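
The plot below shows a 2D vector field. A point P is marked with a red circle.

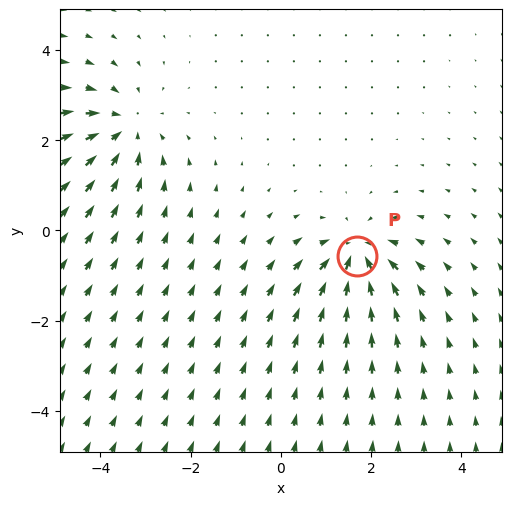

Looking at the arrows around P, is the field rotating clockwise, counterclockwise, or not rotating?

Near P at (1.7, -0.6) the arrows show no circulation. The curl there is ≈0.

not rotating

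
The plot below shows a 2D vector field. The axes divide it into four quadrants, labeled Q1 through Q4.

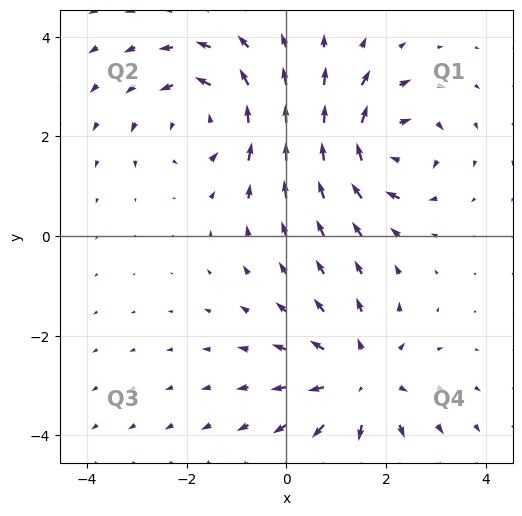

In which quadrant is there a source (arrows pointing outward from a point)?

The source sits at approximately (1.5, -2.9), which lies in quadrant Q4. The divergence there is about +3, positive as expected for a source.

Q4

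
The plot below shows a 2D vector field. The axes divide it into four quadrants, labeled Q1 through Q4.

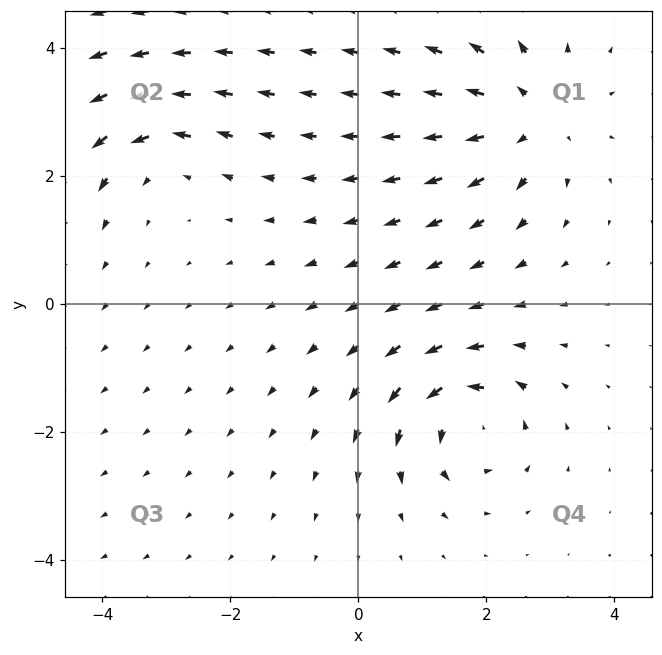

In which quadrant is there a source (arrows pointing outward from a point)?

Q1

The source sits at approximately (2.7, 2.9), which lies in quadrant Q1. The divergence there is about +4, positive as expected for a source.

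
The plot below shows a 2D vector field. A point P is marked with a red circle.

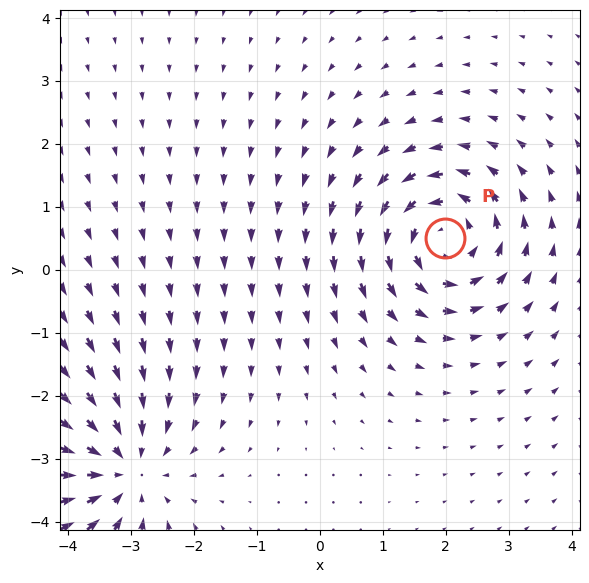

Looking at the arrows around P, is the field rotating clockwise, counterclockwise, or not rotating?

Near P at (2.0, 0.5) the arrows circulate counterclockwise. The curl (z-component) there is about +5; positive curl means counterclockwise rotation.

counterclockwise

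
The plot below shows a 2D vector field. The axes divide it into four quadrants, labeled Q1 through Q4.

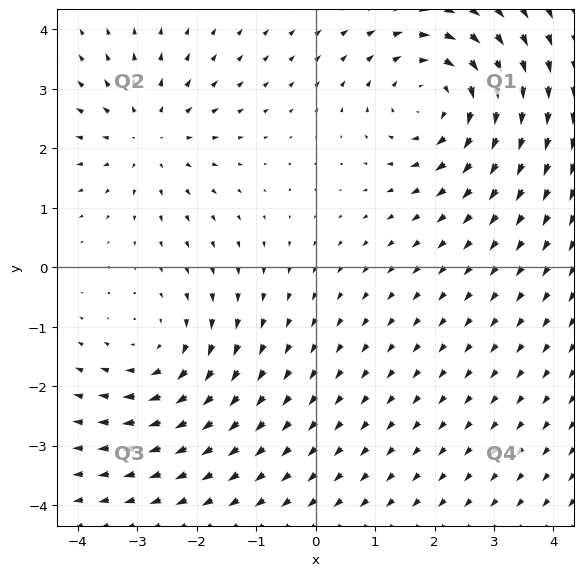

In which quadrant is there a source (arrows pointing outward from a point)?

The source sits at approximately (-2.8, 2.2), which lies in quadrant Q2. The divergence there is about +3, positive as expected for a source.

Q2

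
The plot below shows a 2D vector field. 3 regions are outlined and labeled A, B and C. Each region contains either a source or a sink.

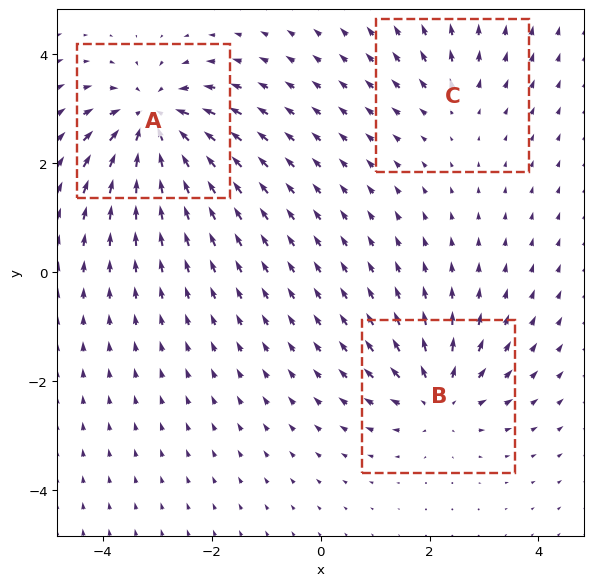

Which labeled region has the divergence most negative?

A

Divergence at each region's feature centre — A: about -6, B: about +4, C: about +2. Region A is most negative.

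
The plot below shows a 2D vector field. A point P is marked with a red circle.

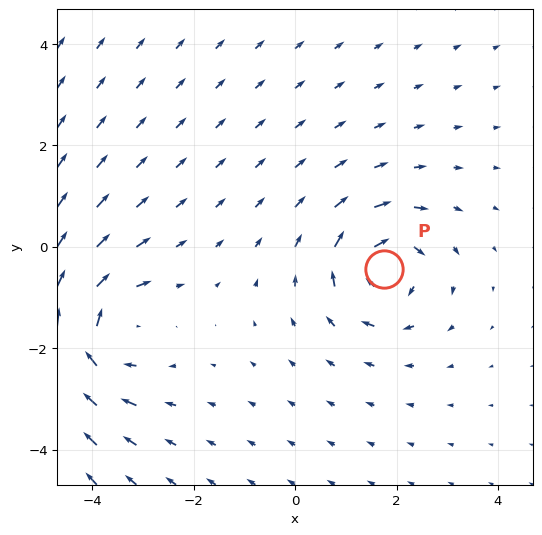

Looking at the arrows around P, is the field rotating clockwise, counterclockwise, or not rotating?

clockwise

Near P at (1.7, -0.4) the arrows circulate clockwise. The curl (z-component) there is about -4; negative curl means clockwise rotation.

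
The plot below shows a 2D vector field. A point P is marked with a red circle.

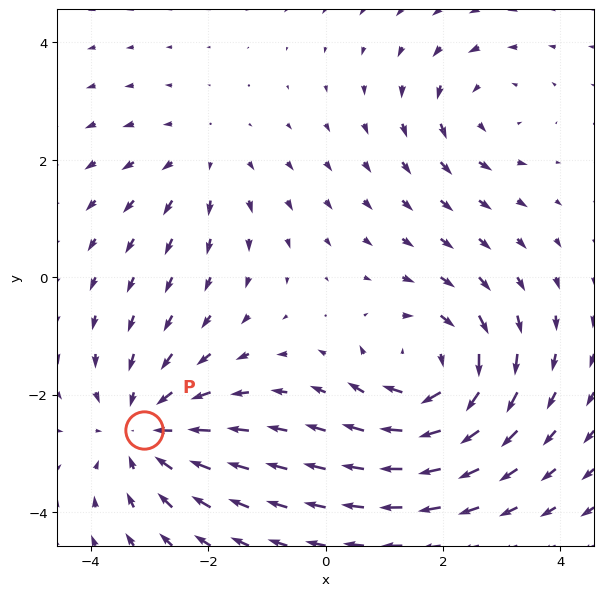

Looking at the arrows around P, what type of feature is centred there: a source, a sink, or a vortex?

sink

At P (-3.1, -2.6) the arrows converge inward. Divergence about -4, curl ≈0 — negative divergence with near-zero curl is a sink.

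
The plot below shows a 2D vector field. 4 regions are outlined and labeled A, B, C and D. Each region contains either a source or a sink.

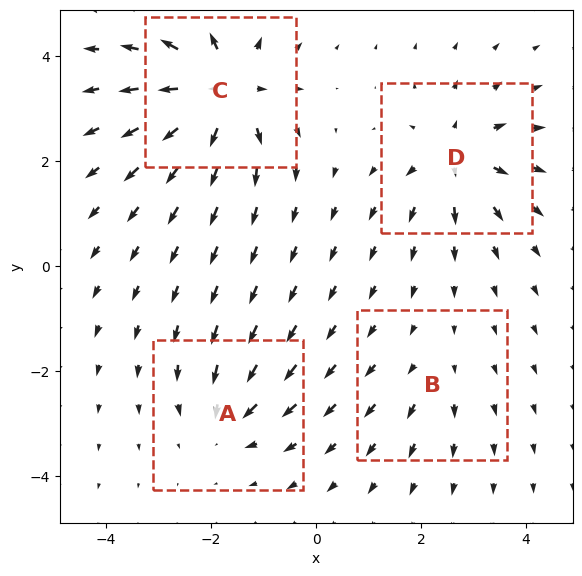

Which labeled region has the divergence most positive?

Divergence at each region's feature centre — A: about -4, B: about +2, C: about +8, D: about +6. Region C is most positive.

C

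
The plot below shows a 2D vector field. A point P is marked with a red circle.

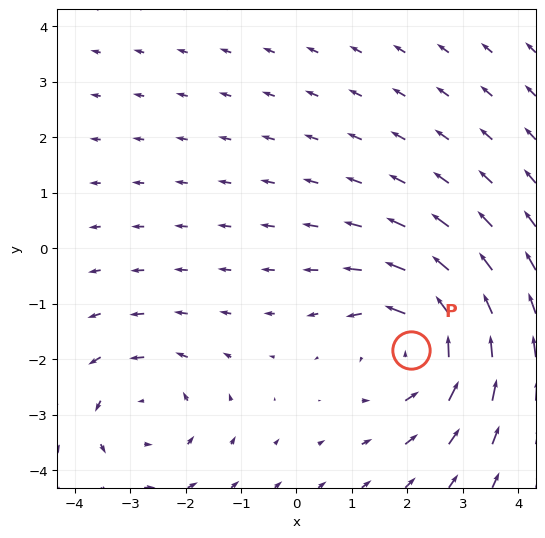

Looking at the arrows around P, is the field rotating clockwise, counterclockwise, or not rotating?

counterclockwise

Near P at (2.1, -1.8) the arrows circulate counterclockwise. The curl (z-component) there is about +4; positive curl means counterclockwise rotation.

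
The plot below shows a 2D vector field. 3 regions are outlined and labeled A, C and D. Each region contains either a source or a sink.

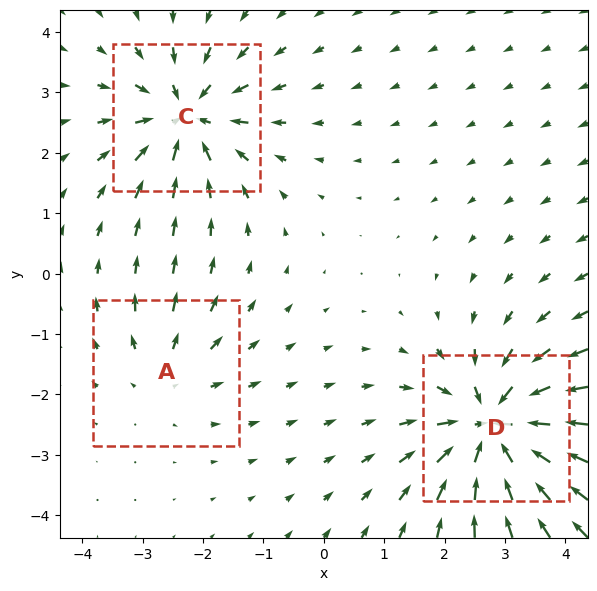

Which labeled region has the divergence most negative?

Divergence at each region's feature centre — A: about +2, C: about -4, D: about -6. Region D is most negative.

D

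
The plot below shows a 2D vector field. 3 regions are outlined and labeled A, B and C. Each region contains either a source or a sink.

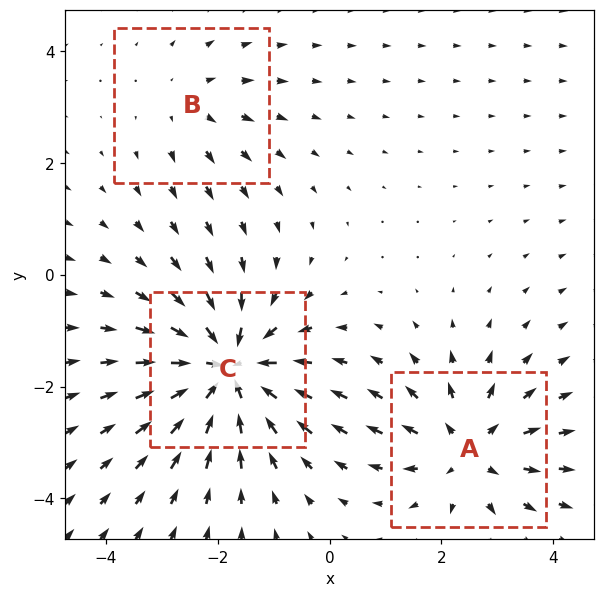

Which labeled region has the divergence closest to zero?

Divergence at each region's feature centre — A: about +4, B: about +2, C: about -5. Region B is closest to zero.

B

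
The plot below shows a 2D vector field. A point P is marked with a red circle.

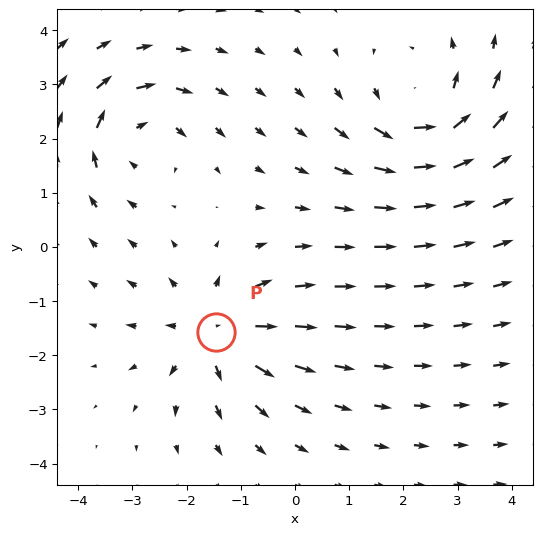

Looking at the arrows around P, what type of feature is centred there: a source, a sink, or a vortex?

At P (-1.5, -1.6) the arrows spread outward. Divergence about +4, curl ≈0 — positive divergence with near-zero curl is a source.

source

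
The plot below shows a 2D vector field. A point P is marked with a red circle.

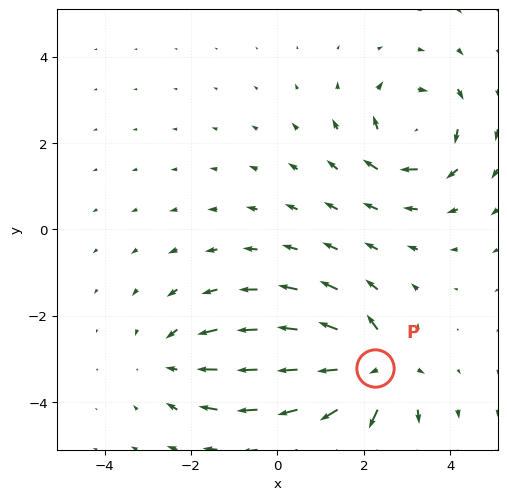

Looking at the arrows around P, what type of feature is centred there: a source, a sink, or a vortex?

source

At P (2.3, -3.2) the arrows spread outward. Divergence about +6, curl ≈0 — positive divergence with near-zero curl is a source.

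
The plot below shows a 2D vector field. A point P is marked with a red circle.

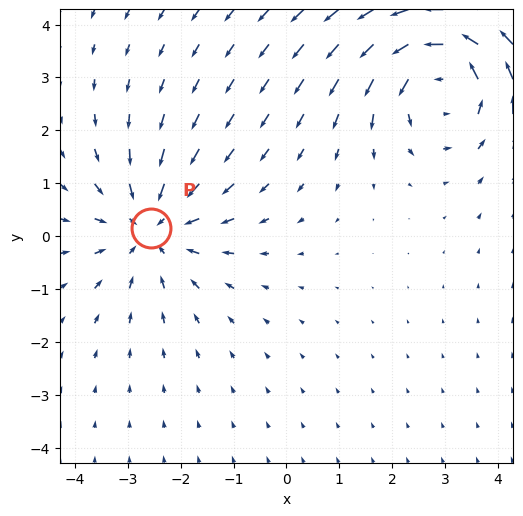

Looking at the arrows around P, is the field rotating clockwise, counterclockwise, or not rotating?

not rotating

Near P at (-2.6, 0.2) the arrows show no circulation. The curl there is ≈0.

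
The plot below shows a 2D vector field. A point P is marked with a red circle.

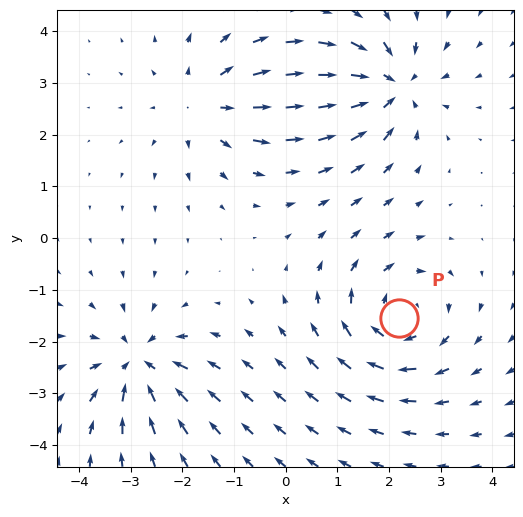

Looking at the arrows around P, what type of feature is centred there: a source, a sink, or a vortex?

At P (2.2, -1.5) the arrows circulate clockwise. Divergence ≈0, curl about -5 — near-zero divergence with nonzero curl is a vortex.

vortex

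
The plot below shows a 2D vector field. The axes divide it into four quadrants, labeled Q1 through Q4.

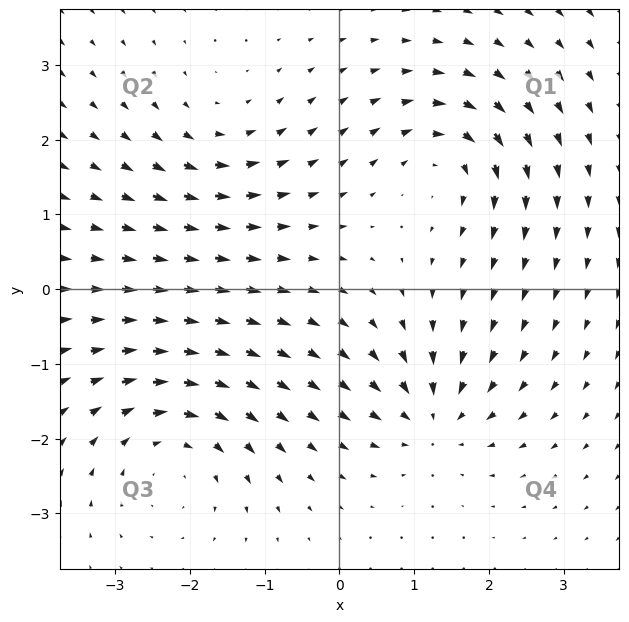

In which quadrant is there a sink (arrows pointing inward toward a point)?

Q4

The sink sits at approximately (1.3, -1.7), which lies in quadrant Q4. The divergence there is about -4, negative as expected for a sink.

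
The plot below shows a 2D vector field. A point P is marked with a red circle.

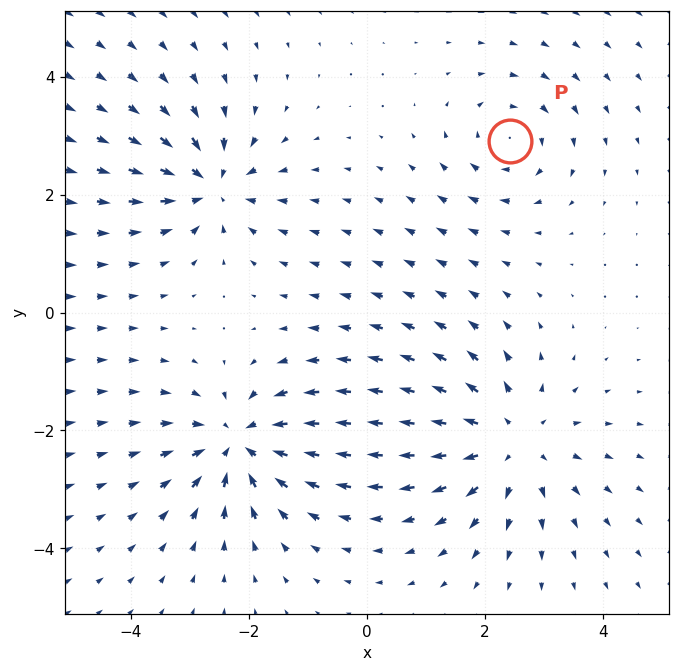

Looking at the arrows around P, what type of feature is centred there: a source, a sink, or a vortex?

At P (2.4, 2.9) the arrows circulate clockwise. Divergence ≈0, curl about -3 — near-zero divergence with nonzero curl is a vortex.

vortex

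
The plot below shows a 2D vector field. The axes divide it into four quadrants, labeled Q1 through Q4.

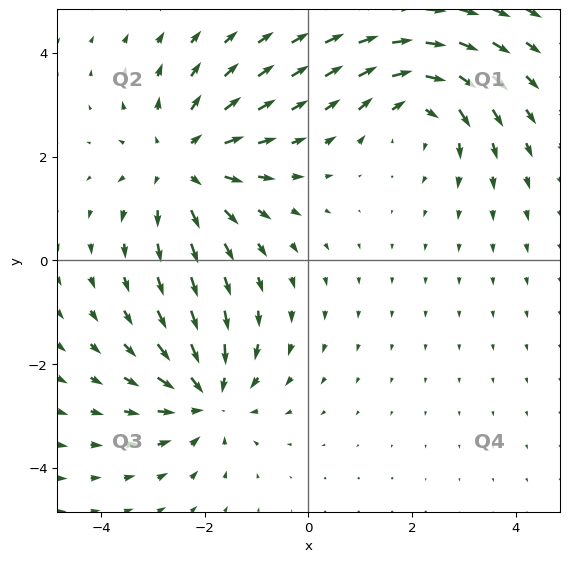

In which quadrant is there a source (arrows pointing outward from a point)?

Q2

The source sits at approximately (-2.4, 1.9), which lies in quadrant Q2. The divergence there is about +3, positive as expected for a source.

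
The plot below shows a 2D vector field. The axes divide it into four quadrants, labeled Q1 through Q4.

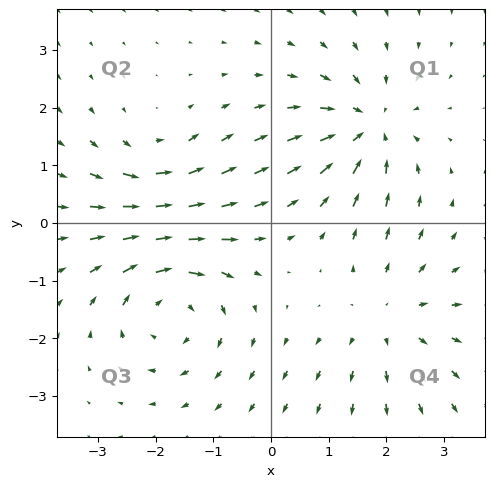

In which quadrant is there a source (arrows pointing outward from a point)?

Q4

The source sits at approximately (2.0, -1.6), which lies in quadrant Q4. The divergence there is about +3, positive as expected for a source.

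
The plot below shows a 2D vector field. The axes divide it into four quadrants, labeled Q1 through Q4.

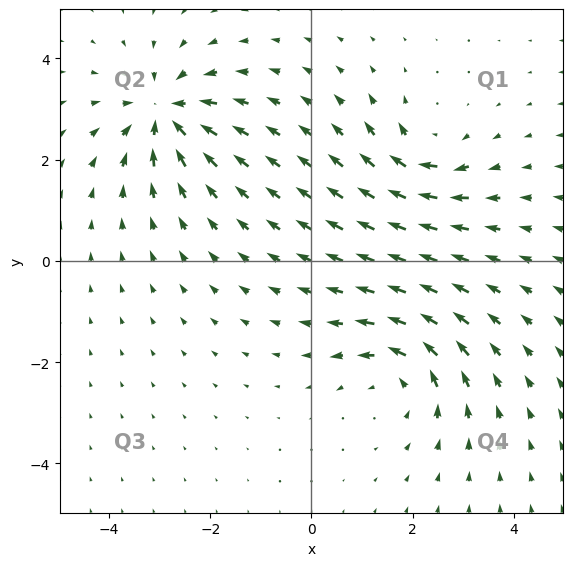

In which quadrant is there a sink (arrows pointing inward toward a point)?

Q2

The sink sits at approximately (-2.9, 2.9), which lies in quadrant Q2. The divergence there is about -6, negative as expected for a sink.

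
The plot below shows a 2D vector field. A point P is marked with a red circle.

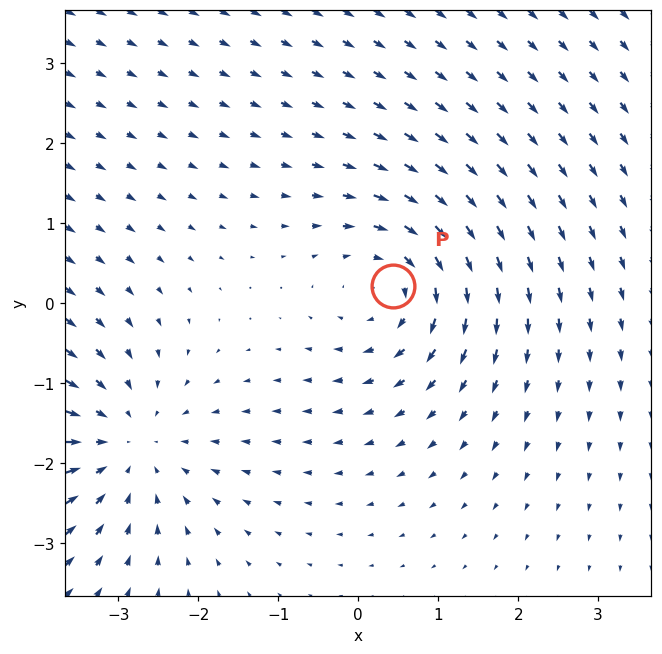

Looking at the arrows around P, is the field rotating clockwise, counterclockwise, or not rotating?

Near P at (0.4, 0.2) the arrows circulate clockwise. The curl (z-component) there is about -3; negative curl means clockwise rotation.

clockwise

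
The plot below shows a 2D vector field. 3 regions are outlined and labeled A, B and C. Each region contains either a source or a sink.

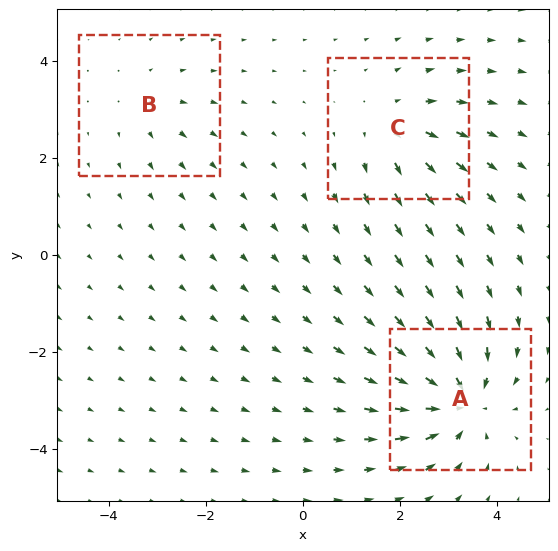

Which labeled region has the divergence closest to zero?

Divergence at each region's feature centre — A: about -6, B: about +2, C: about +3. Region B is closest to zero.

B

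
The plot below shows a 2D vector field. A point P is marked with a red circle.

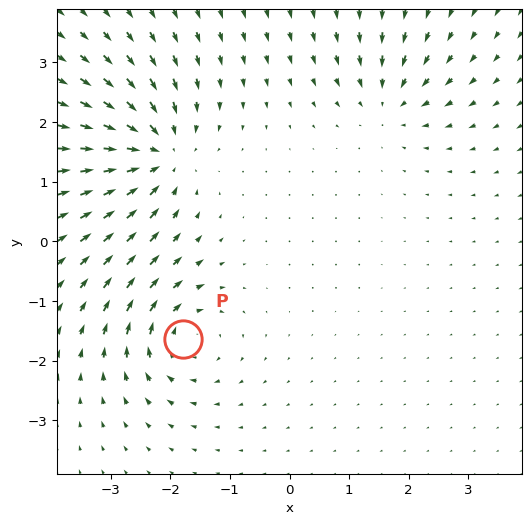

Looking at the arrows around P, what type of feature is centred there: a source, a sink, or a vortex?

vortex

At P (-1.8, -1.6) the arrows circulate clockwise. Divergence ≈0, curl about -5 — near-zero divergence with nonzero curl is a vortex.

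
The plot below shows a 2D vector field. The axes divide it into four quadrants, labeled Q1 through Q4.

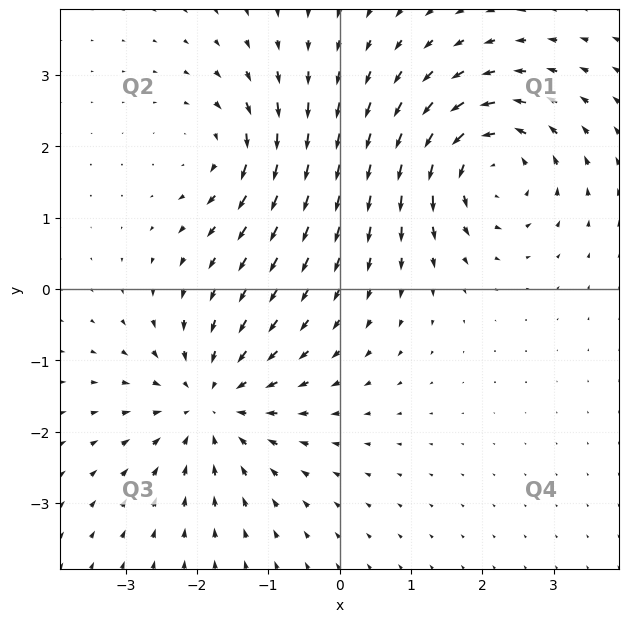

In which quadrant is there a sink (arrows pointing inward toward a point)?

The sink sits at approximately (-1.8, -1.6), which lies in quadrant Q3. The divergence there is about -5, negative as expected for a sink.

Q3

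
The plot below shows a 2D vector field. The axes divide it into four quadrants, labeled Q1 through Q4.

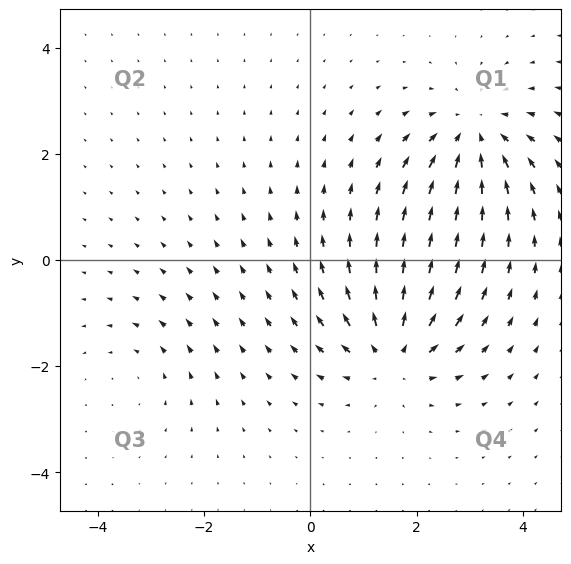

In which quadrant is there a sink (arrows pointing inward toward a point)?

Q1

The sink sits at approximately (3.1, 2.4), which lies in quadrant Q1. The divergence there is about -5, negative as expected for a sink.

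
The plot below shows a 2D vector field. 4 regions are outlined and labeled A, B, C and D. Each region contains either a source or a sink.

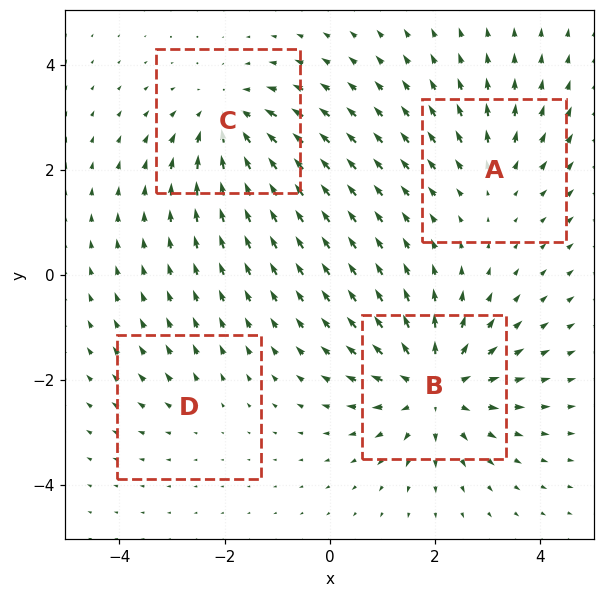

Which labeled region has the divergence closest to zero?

D

Divergence at each region's feature centre — A: about +3, B: about +6, C: about -5, D: about +2. Region D is closest to zero.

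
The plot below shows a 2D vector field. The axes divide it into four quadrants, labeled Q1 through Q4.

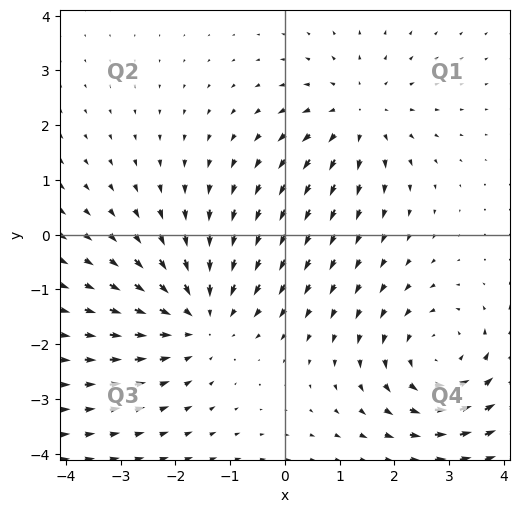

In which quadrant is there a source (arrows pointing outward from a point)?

Q1

The source sits at approximately (1.4, 2.2), which lies in quadrant Q1. The divergence there is about +3, positive as expected for a source.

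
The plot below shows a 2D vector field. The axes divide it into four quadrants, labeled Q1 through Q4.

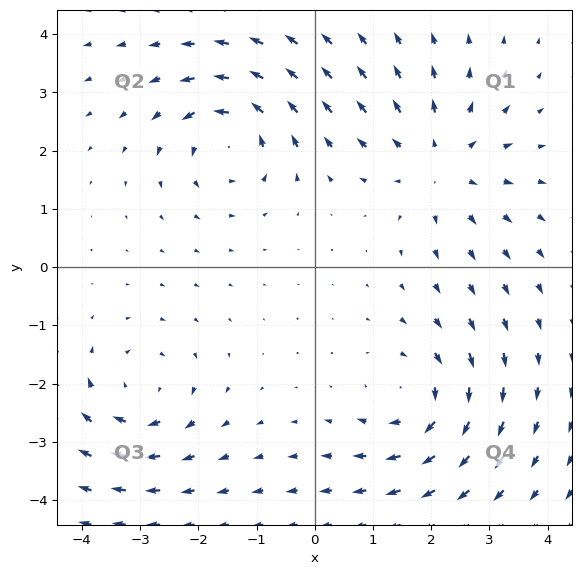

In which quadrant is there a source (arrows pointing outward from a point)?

Q1

The source sits at approximately (2.2, 1.8), which lies in quadrant Q1. The divergence there is about +4, positive as expected for a source.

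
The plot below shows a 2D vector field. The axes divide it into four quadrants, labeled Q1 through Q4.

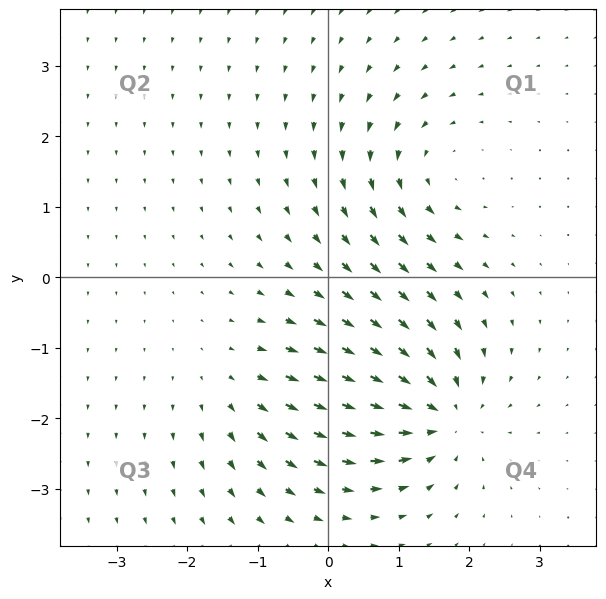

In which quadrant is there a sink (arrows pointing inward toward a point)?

Q4

The sink sits at approximately (1.6, -1.9), which lies in quadrant Q4. The divergence there is about -6, negative as expected for a sink.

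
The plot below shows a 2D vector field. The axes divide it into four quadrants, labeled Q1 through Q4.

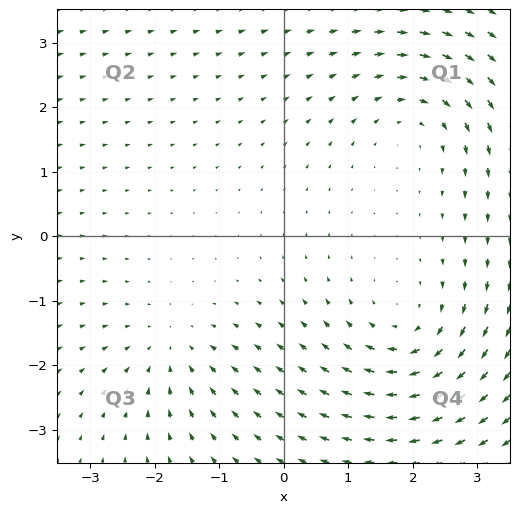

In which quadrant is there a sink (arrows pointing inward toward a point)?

Q3

The sink sits at approximately (-1.7, -1.8), which lies in quadrant Q3. The divergence there is about -2, negative as expected for a sink.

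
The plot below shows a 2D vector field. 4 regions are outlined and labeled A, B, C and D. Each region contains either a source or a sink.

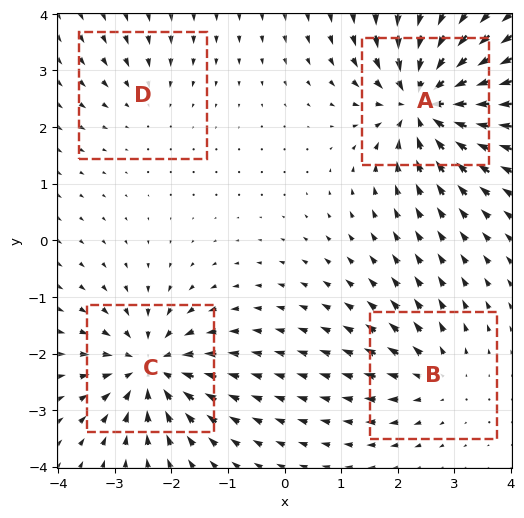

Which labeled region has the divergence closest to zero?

D

Divergence at each region's feature centre — A: about -8, B: about +4, C: about -7, D: about -2. Region D is closest to zero.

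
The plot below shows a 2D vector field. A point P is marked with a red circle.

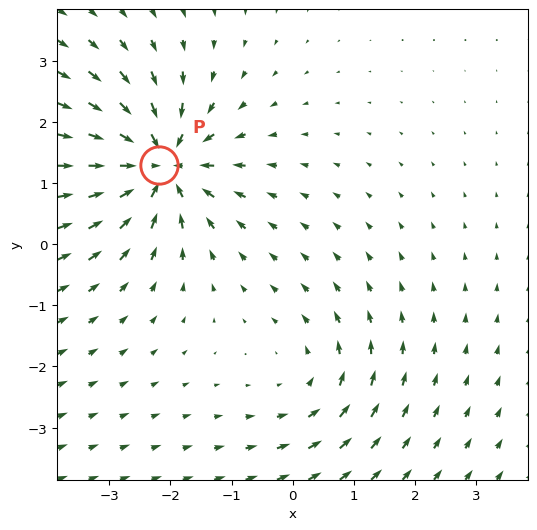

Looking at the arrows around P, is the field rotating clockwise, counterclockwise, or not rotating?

not rotating

Near P at (-2.2, 1.3) the arrows show no circulation. The curl there is ≈0.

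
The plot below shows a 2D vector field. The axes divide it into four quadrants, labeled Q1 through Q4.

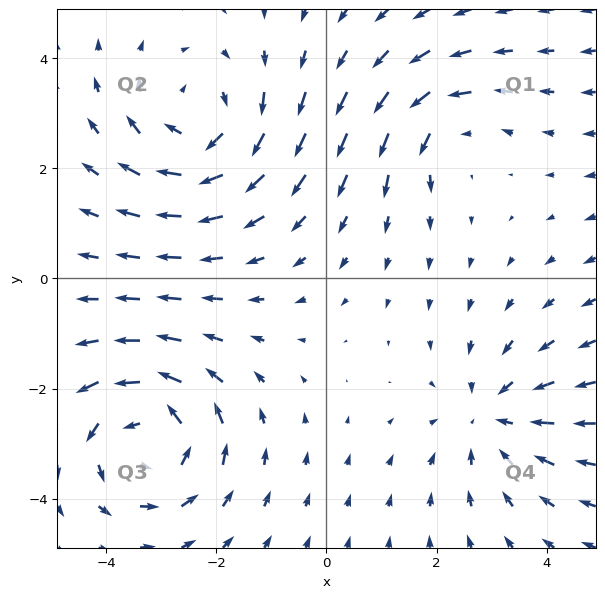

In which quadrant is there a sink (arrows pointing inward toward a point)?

The sink sits at approximately (3.0, -2.5), which lies in quadrant Q4. The divergence there is about -3, negative as expected for a sink.

Q4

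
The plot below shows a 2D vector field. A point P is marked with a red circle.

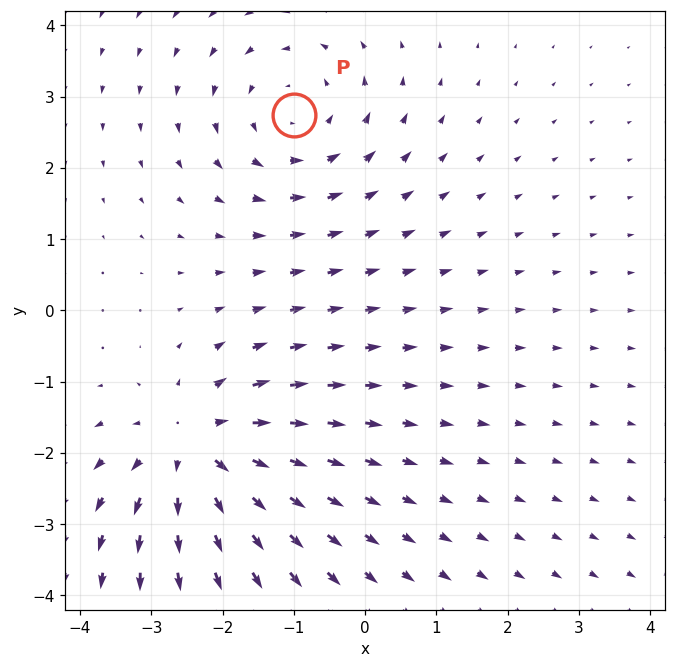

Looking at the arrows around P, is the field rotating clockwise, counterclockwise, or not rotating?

Near P at (-1.0, 2.7) the arrows circulate counterclockwise. The curl (z-component) there is about +3; positive curl means counterclockwise rotation.

counterclockwise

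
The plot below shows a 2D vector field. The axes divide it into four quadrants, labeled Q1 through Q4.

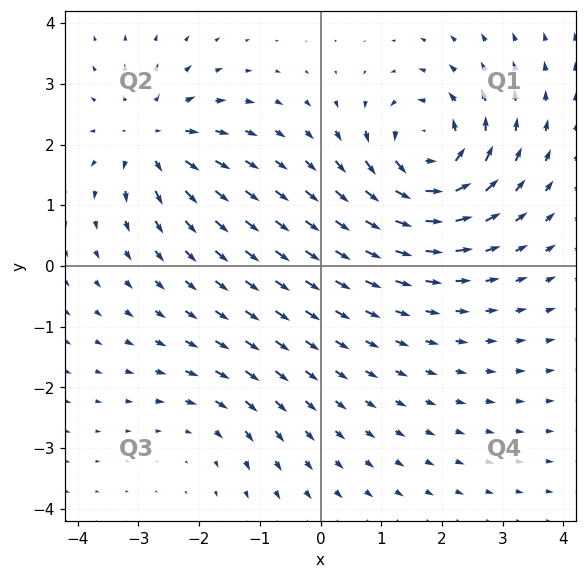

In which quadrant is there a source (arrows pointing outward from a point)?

Q2

The source sits at approximately (-2.8, 2.1), which lies in quadrant Q2. The divergence there is about +5, positive as expected for a source.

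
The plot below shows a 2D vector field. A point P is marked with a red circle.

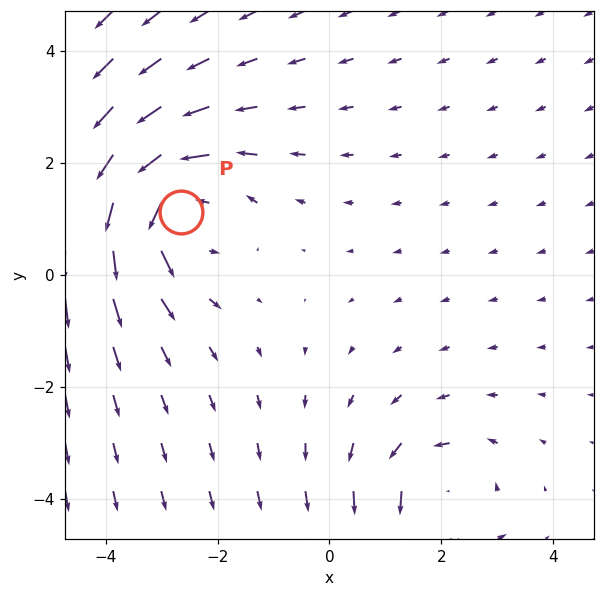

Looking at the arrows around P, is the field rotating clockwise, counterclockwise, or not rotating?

counterclockwise

Near P at (-2.6, 1.1) the arrows circulate counterclockwise. The curl (z-component) there is about +4; positive curl means counterclockwise rotation.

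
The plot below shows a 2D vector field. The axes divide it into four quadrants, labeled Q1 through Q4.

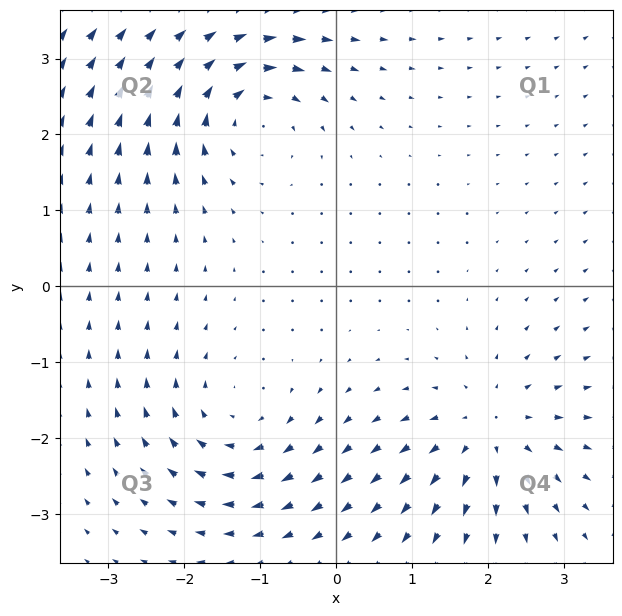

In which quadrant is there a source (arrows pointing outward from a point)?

The source sits at approximately (2.0, -1.9), which lies in quadrant Q4. The divergence there is about +3, positive as expected for a source.

Q4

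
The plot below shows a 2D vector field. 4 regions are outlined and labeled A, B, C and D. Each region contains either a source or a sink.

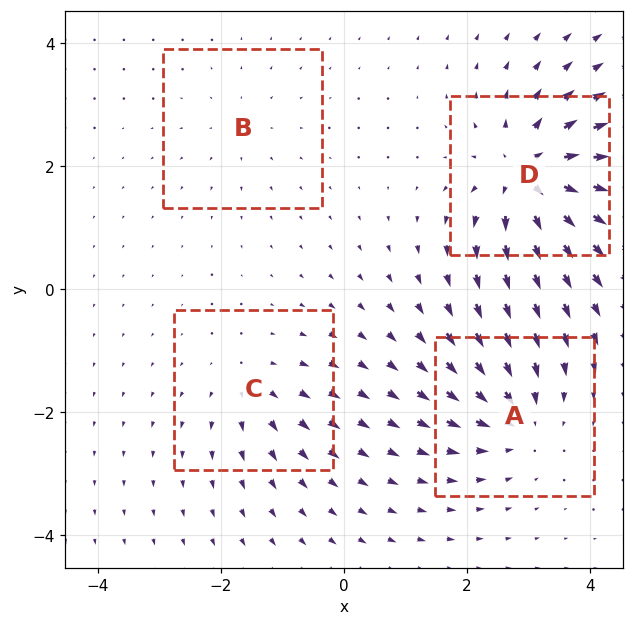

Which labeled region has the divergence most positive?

Divergence at each region's feature centre — A: about -6, B: about +3, C: about +4, D: about +9. Region D is most positive.

D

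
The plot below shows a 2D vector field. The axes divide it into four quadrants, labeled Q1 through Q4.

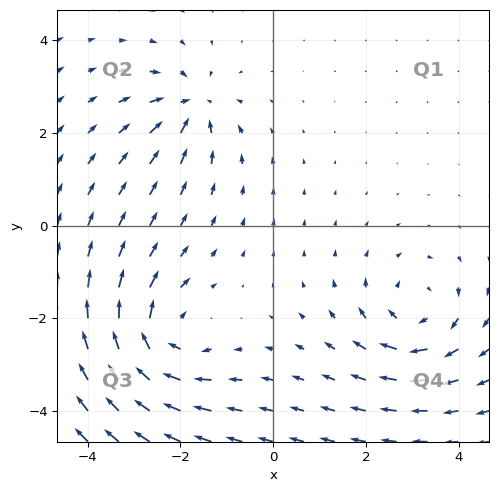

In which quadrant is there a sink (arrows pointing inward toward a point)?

Q2

The sink sits at approximately (-1.8, 2.6), which lies in quadrant Q2. The divergence there is about -5, negative as expected for a sink.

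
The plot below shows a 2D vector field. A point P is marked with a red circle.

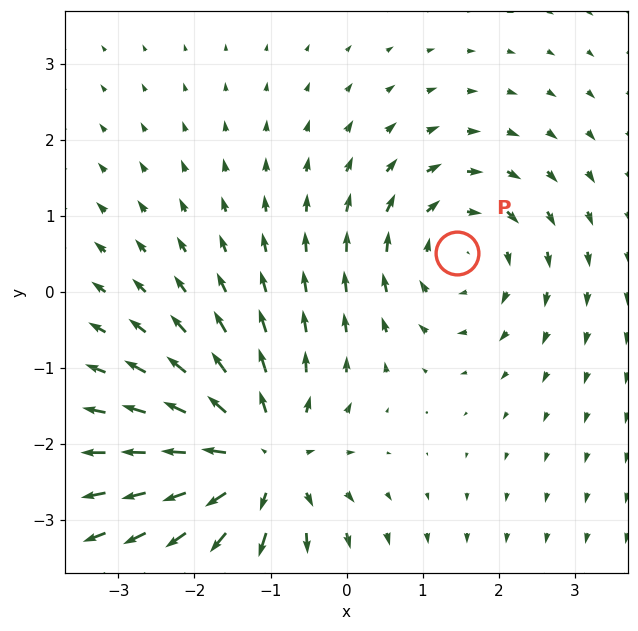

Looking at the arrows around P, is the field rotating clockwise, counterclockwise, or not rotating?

Near P at (1.5, 0.5) the arrows circulate clockwise. The curl (z-component) there is about -3; negative curl means clockwise rotation.

clockwise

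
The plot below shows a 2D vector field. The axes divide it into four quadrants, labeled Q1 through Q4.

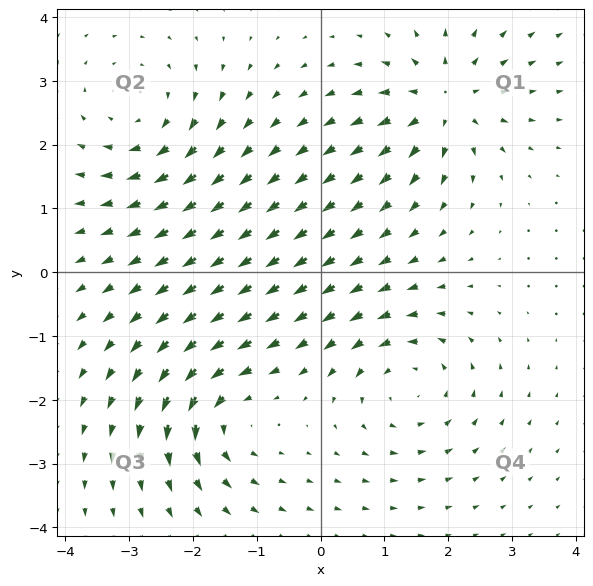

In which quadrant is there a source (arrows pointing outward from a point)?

Q1

The source sits at approximately (1.9, 2.7), which lies in quadrant Q1. The divergence there is about +5, positive as expected for a source.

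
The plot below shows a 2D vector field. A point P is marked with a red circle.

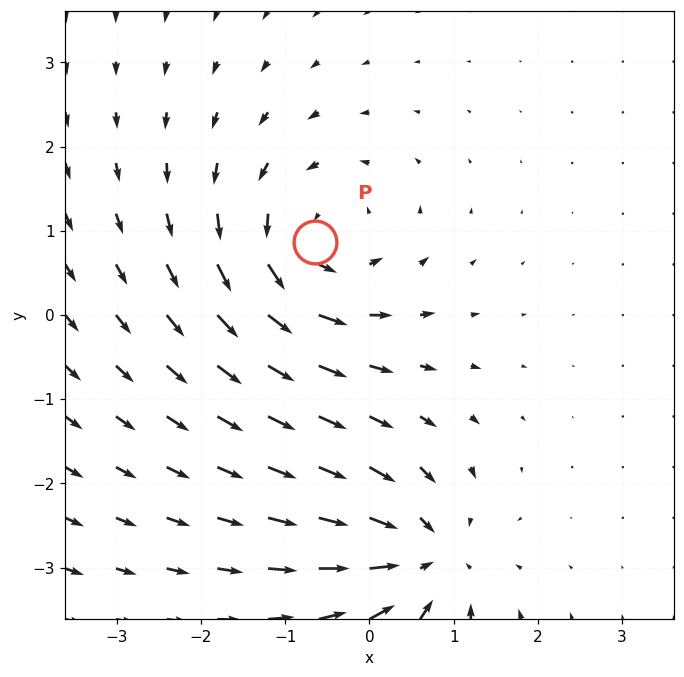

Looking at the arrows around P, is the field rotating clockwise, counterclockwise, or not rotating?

counterclockwise

Near P at (-0.6, 0.9) the arrows circulate counterclockwise. The curl (z-component) there is about +5; positive curl means counterclockwise rotation.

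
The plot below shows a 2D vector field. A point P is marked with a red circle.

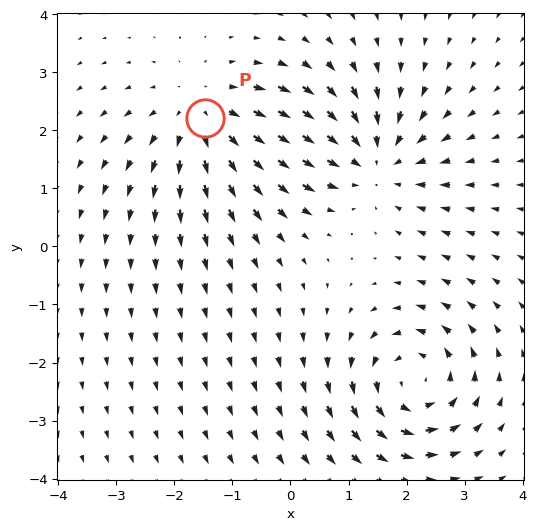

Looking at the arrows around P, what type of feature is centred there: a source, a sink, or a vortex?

source

At P (-1.5, 2.2) the arrows spread outward. Divergence about +3, curl ≈0 — positive divergence with near-zero curl is a source.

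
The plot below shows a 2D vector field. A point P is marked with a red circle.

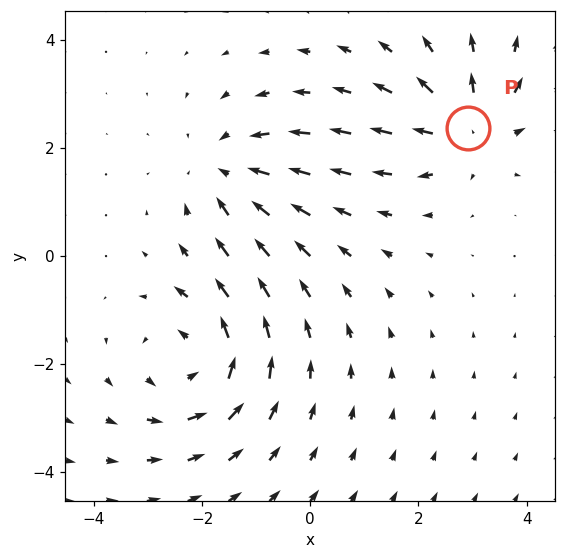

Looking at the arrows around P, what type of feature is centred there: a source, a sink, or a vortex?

source

At P (2.9, 2.4) the arrows spread outward. Divergence about +3, curl ≈0 — positive divergence with near-zero curl is a source.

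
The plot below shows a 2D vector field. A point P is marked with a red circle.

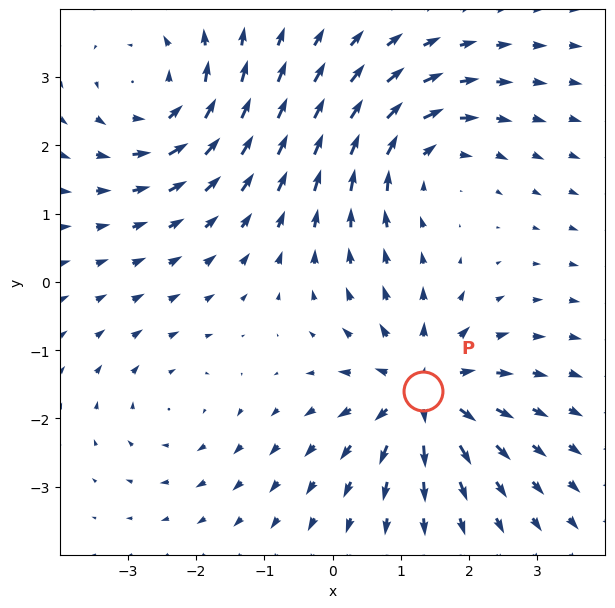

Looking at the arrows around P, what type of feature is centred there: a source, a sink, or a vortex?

source

At P (1.3, -1.6) the arrows spread outward. Divergence about +6, curl ≈0 — positive divergence with near-zero curl is a source.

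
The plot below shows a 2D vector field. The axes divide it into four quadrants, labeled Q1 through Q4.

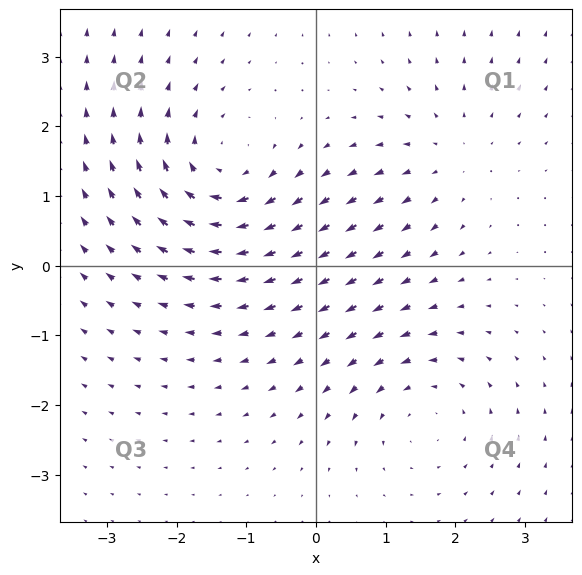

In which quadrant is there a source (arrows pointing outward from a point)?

Q1

The source sits at approximately (1.9, 1.6), which lies in quadrant Q1. The divergence there is about +2, positive as expected for a source.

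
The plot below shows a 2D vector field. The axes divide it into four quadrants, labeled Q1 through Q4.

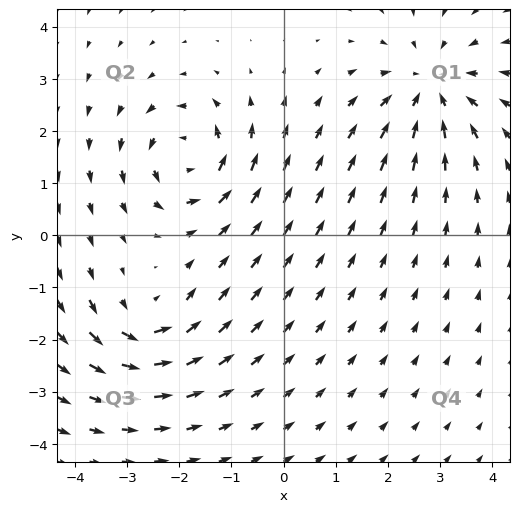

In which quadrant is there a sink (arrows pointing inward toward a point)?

The sink sits at approximately (2.8, 2.8), which lies in quadrant Q1. The divergence there is about -5, negative as expected for a sink.

Q1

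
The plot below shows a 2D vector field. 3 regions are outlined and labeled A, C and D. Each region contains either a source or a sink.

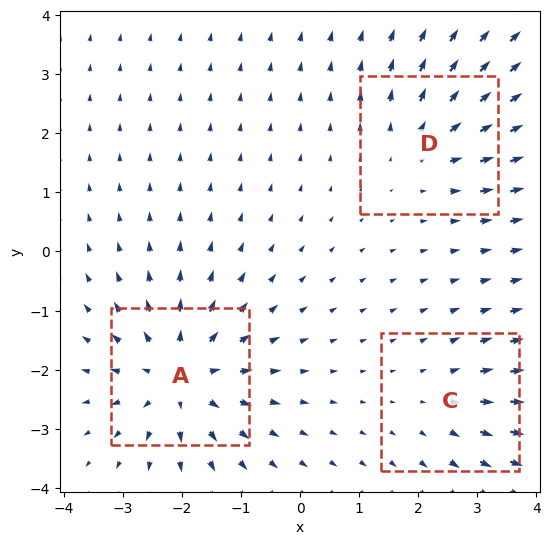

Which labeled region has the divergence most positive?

Divergence at each region's feature centre — A: about +5, C: about +2, D: about +3. Region A is most positive.

A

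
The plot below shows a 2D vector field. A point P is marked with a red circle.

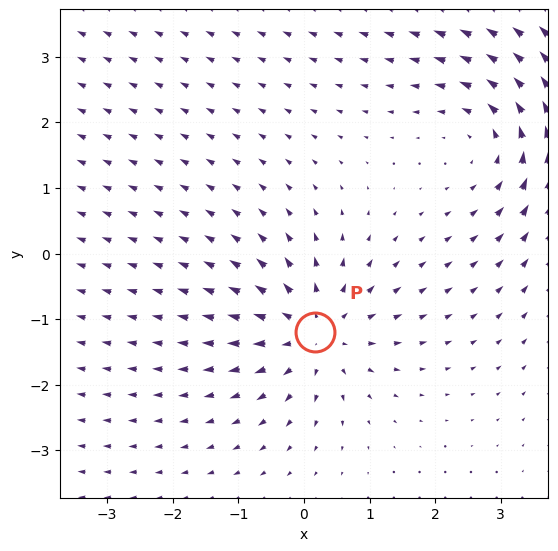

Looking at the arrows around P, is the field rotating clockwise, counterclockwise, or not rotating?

not rotating

Near P at (0.2, -1.2) the arrows show no circulation. The curl there is ≈0.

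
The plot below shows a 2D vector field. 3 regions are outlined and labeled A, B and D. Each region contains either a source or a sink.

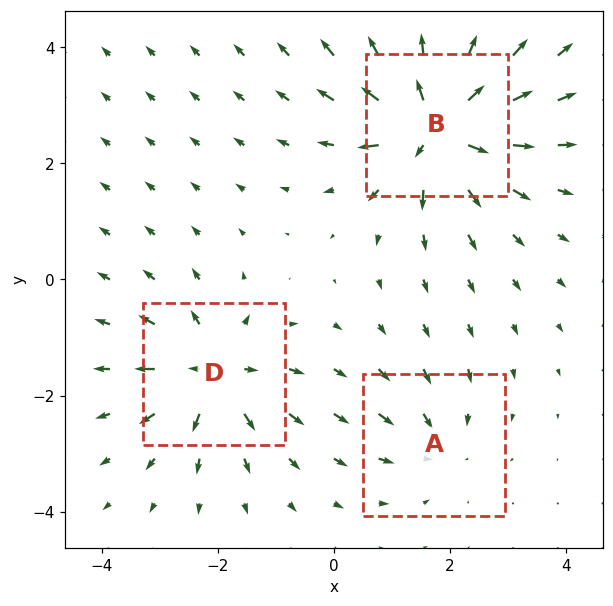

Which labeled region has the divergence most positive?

Divergence at each region's feature centre — A: about -3, B: about +7, D: about +4. Region B is most positive.

B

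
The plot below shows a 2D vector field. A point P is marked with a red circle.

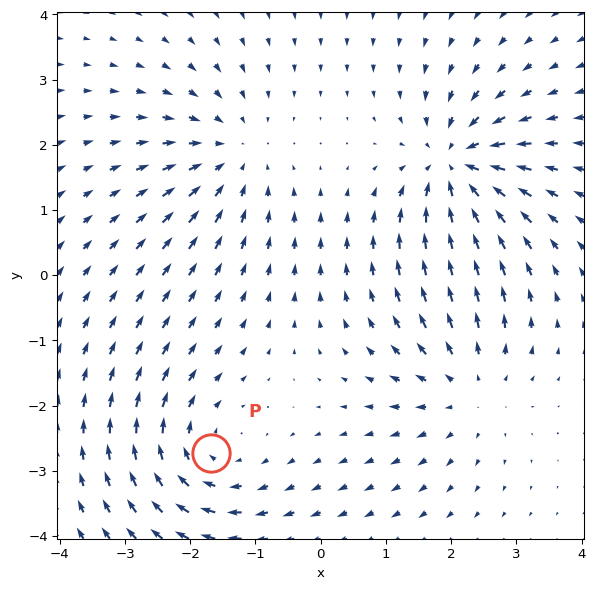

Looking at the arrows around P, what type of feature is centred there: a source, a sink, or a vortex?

vortex

At P (-1.7, -2.7) the arrows circulate clockwise. Divergence ≈0, curl about -4 — near-zero divergence with nonzero curl is a vortex.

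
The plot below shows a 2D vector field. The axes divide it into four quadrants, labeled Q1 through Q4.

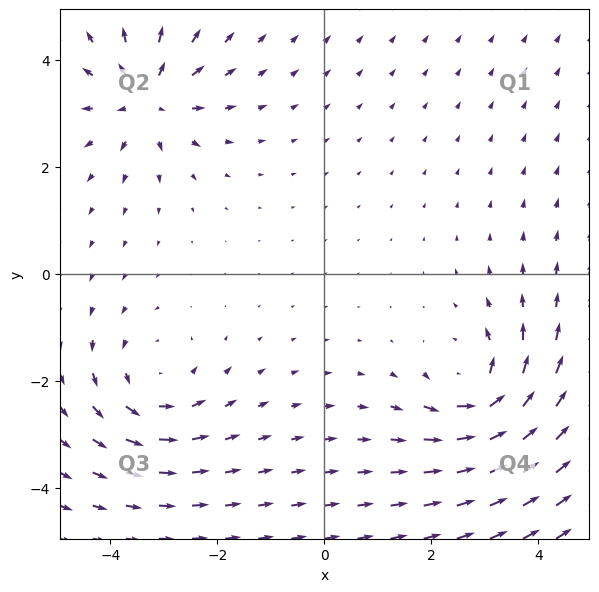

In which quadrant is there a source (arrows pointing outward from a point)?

Q2

The source sits at approximately (-3.3, 3.3), which lies in quadrant Q2. The divergence there is about +4, positive as expected for a source.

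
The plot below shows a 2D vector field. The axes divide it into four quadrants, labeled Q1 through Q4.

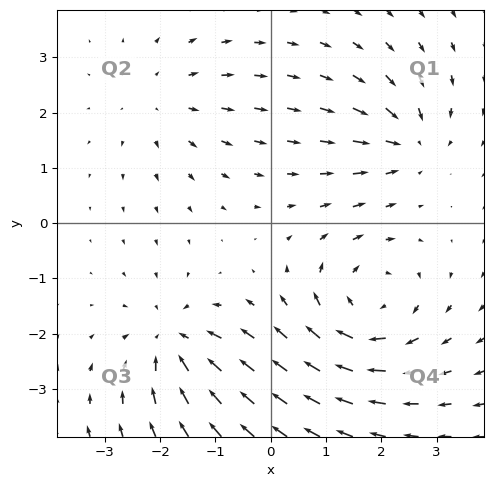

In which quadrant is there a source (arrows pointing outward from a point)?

The source sits at approximately (-2.0, 2.2), which lies in quadrant Q2. The divergence there is about +2, positive as expected for a source.

Q2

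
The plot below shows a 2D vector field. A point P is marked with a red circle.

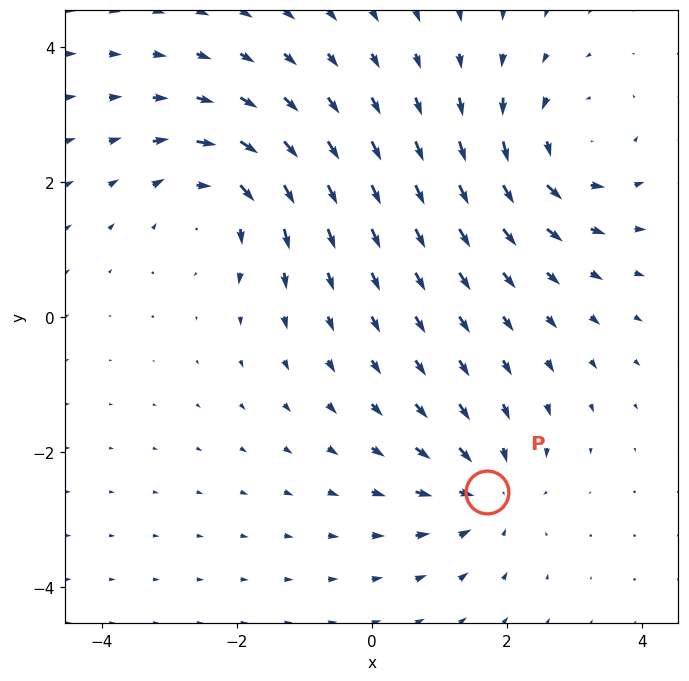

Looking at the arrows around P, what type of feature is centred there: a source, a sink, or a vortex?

At P (1.7, -2.6) the arrows converge inward. Divergence about -4, curl ≈0 — negative divergence with near-zero curl is a sink.

sink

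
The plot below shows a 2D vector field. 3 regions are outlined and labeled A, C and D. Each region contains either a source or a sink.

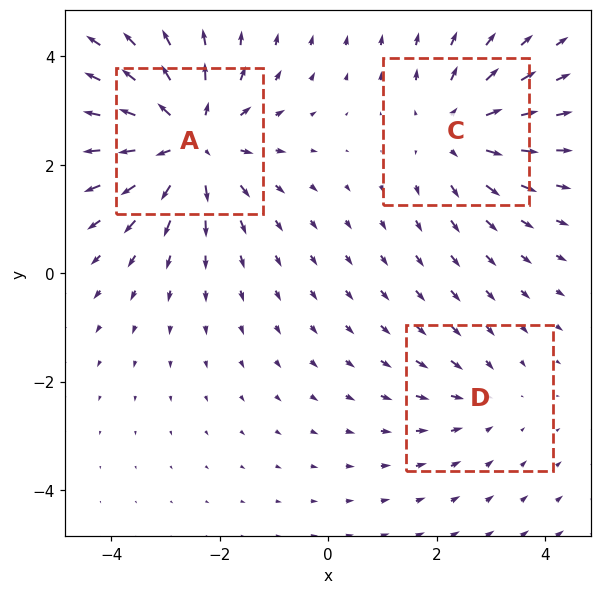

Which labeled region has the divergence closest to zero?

Divergence at each region's feature centre — A: about +4, C: about +3, D: about -2. Region D is closest to zero.

D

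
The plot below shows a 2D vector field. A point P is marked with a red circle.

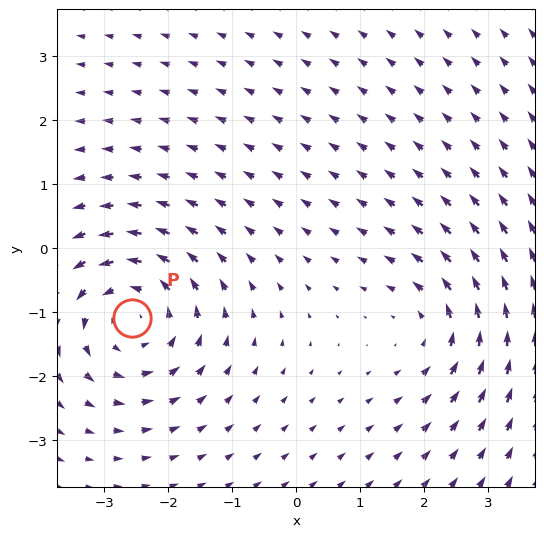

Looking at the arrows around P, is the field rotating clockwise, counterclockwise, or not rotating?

Near P at (-2.6, -1.1) the arrows circulate counterclockwise. The curl (z-component) there is about +4; positive curl means counterclockwise rotation.

counterclockwise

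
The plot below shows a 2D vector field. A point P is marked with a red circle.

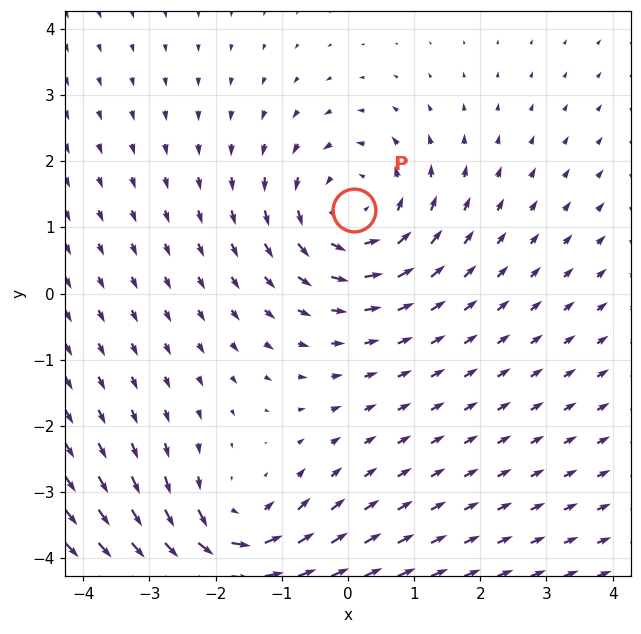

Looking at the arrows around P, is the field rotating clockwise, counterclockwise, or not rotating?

counterclockwise

Near P at (0.1, 1.3) the arrows circulate counterclockwise. The curl (z-component) there is about +3; positive curl means counterclockwise rotation.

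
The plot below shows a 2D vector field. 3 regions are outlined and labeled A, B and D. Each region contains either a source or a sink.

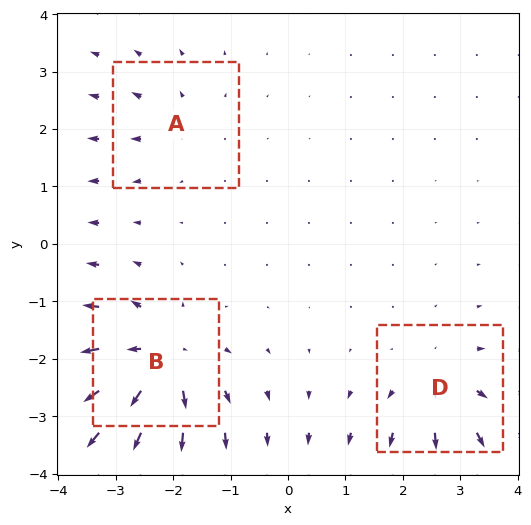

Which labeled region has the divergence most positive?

B

Divergence at each region's feature centre — A: about +2, B: about +6, D: about +4. Region B is most positive.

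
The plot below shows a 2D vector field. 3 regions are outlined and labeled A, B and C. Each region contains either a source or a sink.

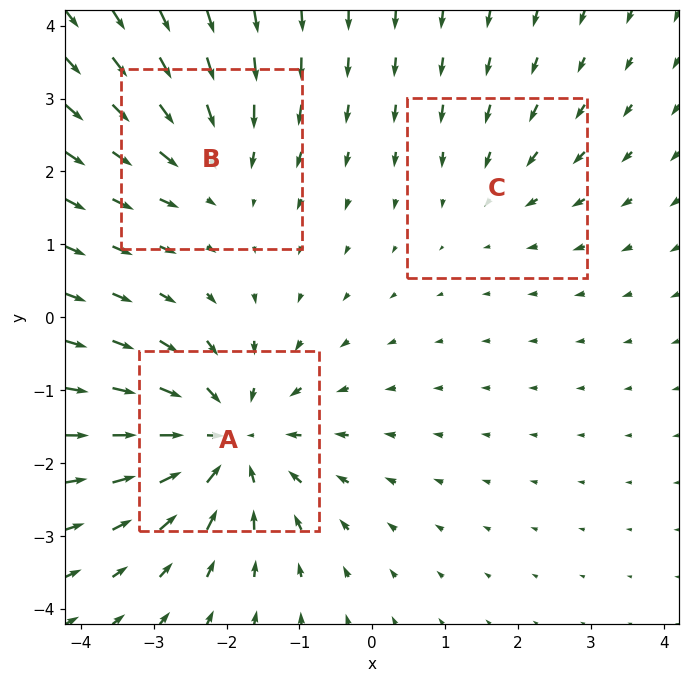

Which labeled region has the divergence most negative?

Divergence at each region's feature centre — A: about -5, B: about -3, C: about -2. Region A is most negative.

A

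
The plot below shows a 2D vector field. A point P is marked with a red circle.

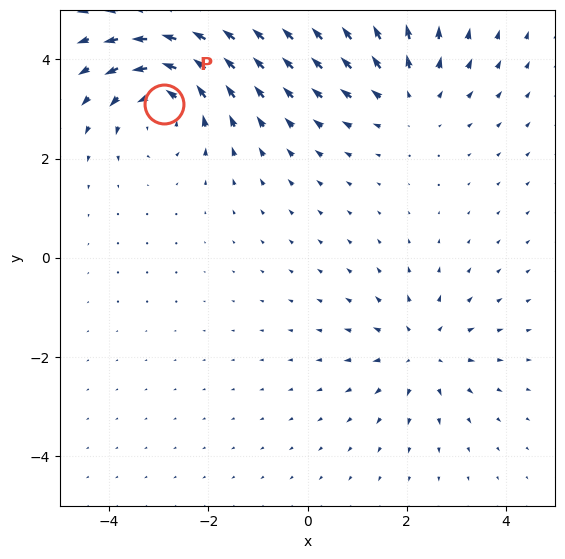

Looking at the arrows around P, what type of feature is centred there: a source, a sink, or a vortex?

vortex

At P (-2.9, 3.1) the arrows circulate counterclockwise. Divergence ≈0, curl about +4 — near-zero divergence with nonzero curl is a vortex.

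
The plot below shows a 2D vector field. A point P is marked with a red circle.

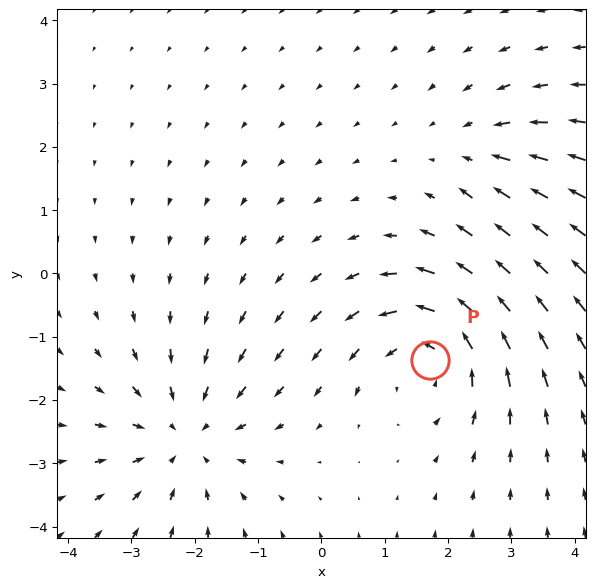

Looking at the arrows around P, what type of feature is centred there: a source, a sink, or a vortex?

At P (1.7, -1.4) the arrows circulate counterclockwise. Divergence ≈0, curl about +5 — near-zero divergence with nonzero curl is a vortex.

vortex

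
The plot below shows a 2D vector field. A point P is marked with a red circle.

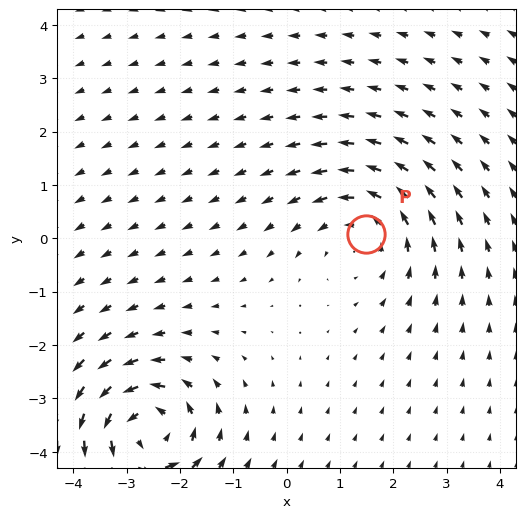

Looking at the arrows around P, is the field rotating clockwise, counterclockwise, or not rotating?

Near P at (1.5, 0.1) the arrows circulate counterclockwise. The curl (z-component) there is about +3; positive curl means counterclockwise rotation.

counterclockwise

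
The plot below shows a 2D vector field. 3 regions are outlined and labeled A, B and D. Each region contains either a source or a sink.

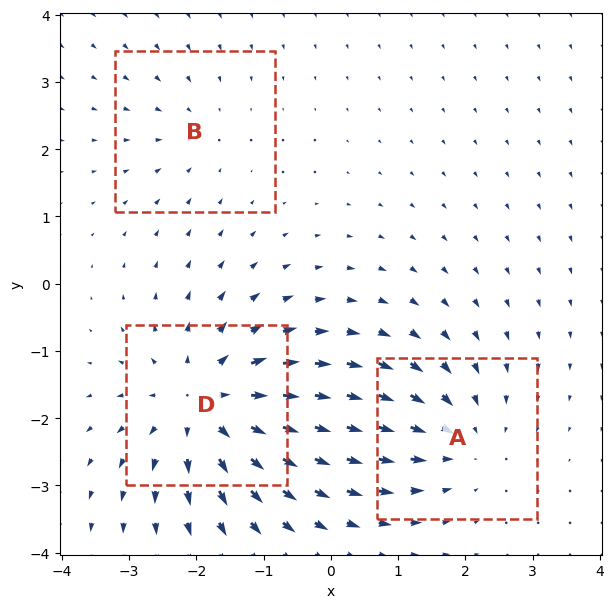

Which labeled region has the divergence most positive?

Divergence at each region's feature centre — A: about -3, B: about -2, D: about +5. Region D is most positive.

D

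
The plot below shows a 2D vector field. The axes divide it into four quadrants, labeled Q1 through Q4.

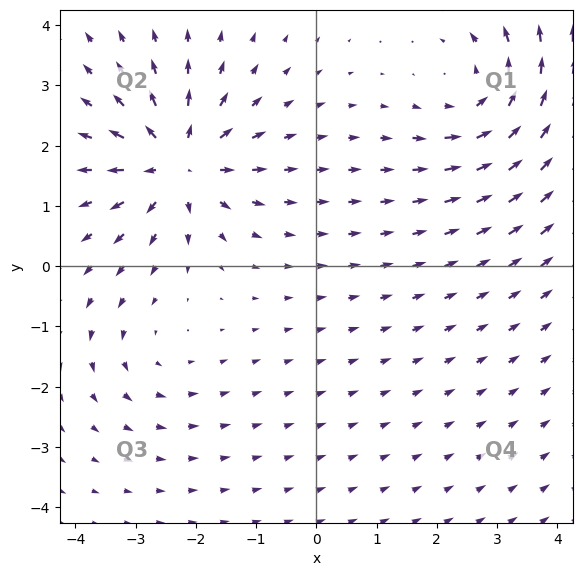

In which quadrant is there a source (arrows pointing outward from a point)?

Q2

The source sits at approximately (-2.3, 1.7), which lies in quadrant Q2. The divergence there is about +6, positive as expected for a source.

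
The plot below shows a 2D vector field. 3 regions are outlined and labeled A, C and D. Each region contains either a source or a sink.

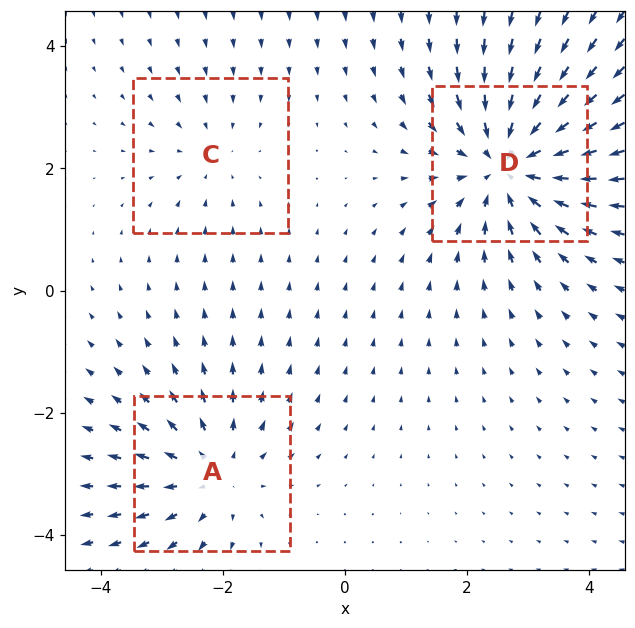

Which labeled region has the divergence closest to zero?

Divergence at each region's feature centre — A: about +3, C: about -2, D: about -5. Region C is closest to zero.

C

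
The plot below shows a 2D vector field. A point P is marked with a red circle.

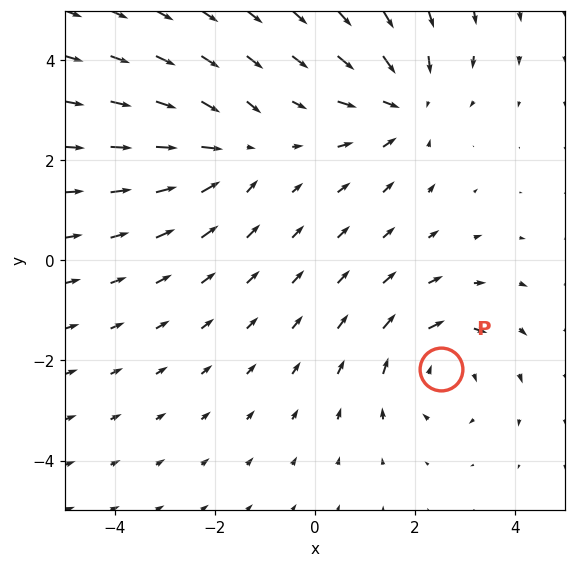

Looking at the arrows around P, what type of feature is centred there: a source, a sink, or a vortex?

At P (2.5, -2.2) the arrows circulate clockwise. Divergence ≈0, curl about -3 — near-zero divergence with nonzero curl is a vortex.

vortex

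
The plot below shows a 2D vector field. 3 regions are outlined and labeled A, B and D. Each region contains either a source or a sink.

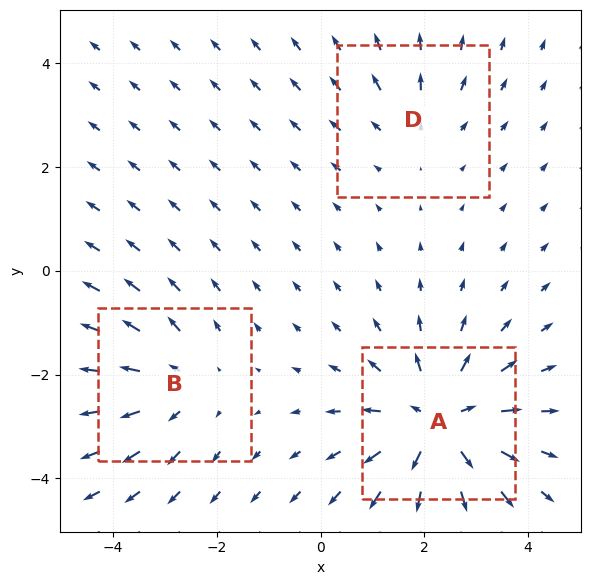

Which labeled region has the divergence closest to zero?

D

Divergence at each region's feature centre — A: about +5, B: about +3, D: about +2. Region D is closest to zero.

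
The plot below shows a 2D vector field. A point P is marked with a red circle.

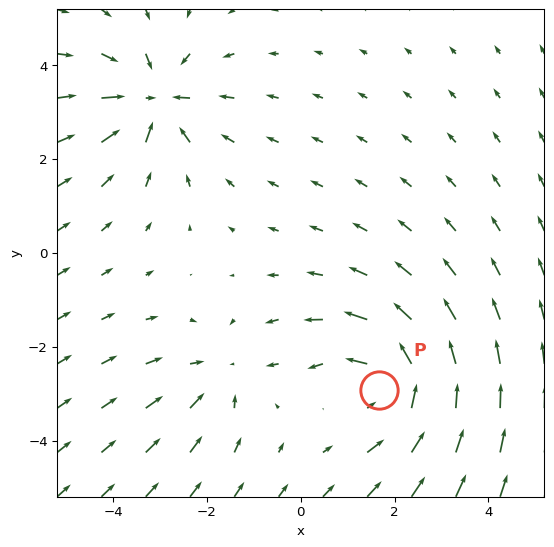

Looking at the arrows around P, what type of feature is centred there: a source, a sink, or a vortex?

At P (1.7, -2.9) the arrows circulate counterclockwise. Divergence ≈0, curl about +4 — near-zero divergence with nonzero curl is a vortex.

vortex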